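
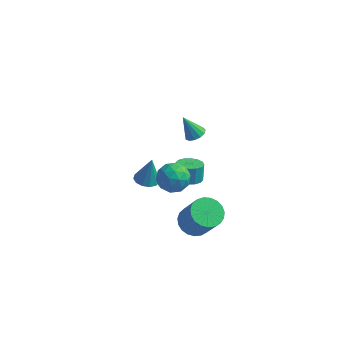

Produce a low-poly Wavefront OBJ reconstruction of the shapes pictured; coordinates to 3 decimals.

v 0.16 -1.181 -0.784
v 0.93 -0.963 -0.799
v 0.849 -0.602 0.269
v 0.08 -0.819 0.284
v 0.722 -0.629 -0.928
v 0.641 -0.268 0.14
v 0.363 -0.443 -1.018
v 0.283 -0.082 0.05
v -0.05 -0.454 -1.045
v -0.13 -0.093 0.022
v -0.406 -0.66 -1.003
v -0.487 -0.299 0.065
v -0.611 -1.005 -0.901
v -0.692 -0.644 0.166
v -0.609 -1.398 -0.769
v -0.69 -1.037 0.299
v -0.401 -1.732 -0.64
v -0.482 -1.371 0.428
v -0.043 -1.918 -0.55
v -0.123 -1.557 0.518
v 0.37 -1.907 -0.522
v 0.29 -1.546 0.545
v 0.727 -1.701 -0.565
v 0.646 -1.34 0.503
v 0.932 -1.356 -0.666
v 0.851 -0.995 0.401
v -3.505 1.383 -4.627
v -2.74 1.535 -4.758
v -3.255 1.637 -2.873
v -2.952 1.926 -4.784
v -3.339 2.144 -4.761
v -3.779 2.121 -4.695
v -4.131 1.864 -4.607
v -4.285 1.454 -4.526
v -4.191 1.022 -4.477
v -3.879 0.704 -4.476
v -3.448 0.602 -4.522
v -3.035 0.748 -4.602
v -2.771 1.096 -4.69
v 0.455 -0.981 3.28
v 0.936 -0.684 3.557
v -0.255 -1.059 4.6
v 0.711 -0.432 3.45
v 0.404 -0.354 3.29
v 0.113 -0.475 3.126
v -0.069 -0.757 3.012
v -0.085 -1.111 2.982
v 0.07 -1.423 3.048
v 0.347 -1.595 3.187
v 0.659 -1.573 3.356
v 0.906 -1.362 3.5
v 1.009 -1.031 3.575
v 1.081 -2.639 -3.002
v 1.621 -1.798 -3.029
v 2.619 -2.38 -1.205
v 2.079 -3.221 -1.178
v 1.288 -1.68 -2.81
v 2.286 -2.262 -0.985
v 0.92 -1.728 -2.623
v 1.918 -2.31 -0.799
v 0.579 -1.933 -2.503
v 1.577 -2.515 -0.678
v 0.325 -2.261 -2.468
v 1.323 -2.843 -0.643
v 0.202 -2.653 -2.526
v 1.2 -3.236 -0.701
v 0.231 -3.044 -2.666
v 1.229 -3.626 -0.842
v 0.406 -3.364 -2.865
v 1.405 -3.947 -1.04
v 0.699 -3.559 -3.087
v 1.697 -4.141 -1.262
v 1.057 -3.595 -3.295
v 2.056 -4.177 -1.47
v 1.42 -3.465 -3.452
v 2.418 -4.048 -1.627
v 1.724 -3.193 -3.531
v 2.722 -3.775 -1.706
v 1.917 -2.825 -3.519
v 2.915 -3.407 -1.694
v 1.965 -2.424 -3.418
v 2.963 -3.007 -1.593
v 1.86 -2.061 -3.244
v 2.859 -2.643 -1.42
v 0.015 -2.584 0.681
v 0.716 -2.576 1.422
v -0.536 -4.044 1.218
v 0.165 -4.036 1.959
v -0.613 -3.376 1.986
v -0.272 -2.474 1.653
v 0.452 -4.146 0.987
v 0.793 -3.244 0.654
v 0.986 -3.541 1.611
v 0.328 -3.065 2.228
v -0.148 -3.555 0.412
v -0.806 -3.079 1.029
v 0.414 -2.452 1.004
v -0.234 -4.168 1.636
v -0.691 -3.78 1.652
v -0.279 -3.775 2.087
v -0.167 -2.392 1.14
v 0.245 -2.387 1.575
v -0.536 -2.858 1.907
v -0.065 -4.233 1.065
v 0.347 -4.228 1.5
v 0.459 -2.845 0.553
v 0.871 -2.84 0.988
v 0.716 -3.762 0.733
v 0.985 -3.014 1.551
v 0.661 -3.872 1.867
v 0.83 -3.937 1.295
v 1.03 -3.407 1.1
v 0.598 -2.735 1.913
v 0.274 -3.593 2.229
v -0.183 -3.205 2.245
v 0.017 -2.675 2.049
v 0.757 -3.302 2.025
v -0.094 -3.027 0.411
v -0.418 -3.885 0.727
v 0.163 -3.945 0.591
v 0.363 -3.415 0.395
v -0.481 -2.748 0.773
v -0.805 -3.606 1.089
v -0.85 -3.213 1.54
v -0.65 -2.683 1.345
v -0.577 -3.318 0.615
f 2 1 5
f 2 5 3
f 3 5 6
f 3 6 4
f 5 1 7
f 5 7 6
f 6 7 8
f 6 8 4
f 7 1 9
f 7 9 8
f 8 9 10
f 8 10 4
f 9 1 11
f 9 11 10
f 10 11 12
f 10 12 4
f 11 1 13
f 11 13 12
f 12 13 14
f 12 14 4
f 13 1 15
f 13 15 14
f 14 15 16
f 14 16 4
f 15 1 17
f 15 17 16
f 16 17 18
f 16 18 4
f 17 1 19
f 17 19 18
f 18 19 20
f 18 20 4
f 19 1 21
f 19 21 20
f 20 21 22
f 20 22 4
f 21 1 23
f 21 23 22
f 22 23 24
f 22 24 4
f 23 1 25
f 23 25 24
f 24 25 26
f 24 26 4
f 25 1 2
f 25 2 26
f 26 2 3
f 26 3 4
f 28 27 30
f 28 30 29
f 30 27 31
f 30 31 29
f 31 27 32
f 31 32 29
f 32 27 33
f 32 33 29
f 33 27 34
f 33 34 29
f 34 27 35
f 34 35 29
f 35 27 36
f 35 36 29
f 36 27 37
f 36 37 29
f 37 27 38
f 37 38 29
f 38 27 39
f 38 39 29
f 39 27 28
f 39 28 29
f 41 40 43
f 41 43 42
f 43 40 44
f 43 44 42
f 44 40 45
f 44 45 42
f 45 40 46
f 45 46 42
f 46 40 47
f 46 47 42
f 47 40 48
f 47 48 42
f 48 40 49
f 48 49 42
f 49 40 50
f 49 50 42
f 50 40 51
f 50 51 42
f 51 40 52
f 51 52 42
f 52 40 41
f 52 41 42
f 54 53 57
f 54 57 55
f 55 57 58
f 55 58 56
f 57 53 59
f 57 59 58
f 58 59 60
f 58 60 56
f 59 53 61
f 59 61 60
f 60 61 62
f 60 62 56
f 61 53 63
f 61 63 62
f 62 63 64
f 62 64 56
f 63 53 65
f 63 65 64
f 64 65 66
f 64 66 56
f 65 53 67
f 65 67 66
f 66 67 68
f 66 68 56
f 67 53 69
f 67 69 68
f 68 69 70
f 68 70 56
f 69 53 71
f 69 71 70
f 70 71 72
f 70 72 56
f 71 53 73
f 71 73 72
f 72 73 74
f 72 74 56
f 73 53 75
f 73 75 74
f 74 75 76
f 74 76 56
f 75 53 77
f 75 77 76
f 76 77 78
f 76 78 56
f 77 53 79
f 77 79 78
f 78 79 80
f 78 80 56
f 79 53 81
f 79 81 80
f 80 81 82
f 80 82 56
f 81 53 83
f 81 83 82
f 82 83 84
f 82 84 56
f 83 53 54
f 83 54 84
f 84 54 55
f 84 55 56
f 85 122 101
f 122 96 125
f 101 125 90
f 122 125 101
f 85 101 97
f 101 90 102
f 97 102 86
f 101 102 97
f 85 97 106
f 97 86 107
f 106 107 92
f 97 107 106
f 85 106 118
f 106 92 121
f 118 121 95
f 106 121 118
f 85 118 122
f 118 95 126
f 122 126 96
f 118 126 122
f 86 102 113
f 102 90 116
f 113 116 94
f 102 116 113
f 90 125 103
f 125 96 124
f 103 124 89
f 125 124 103
f 96 126 123
f 126 95 119
f 123 119 87
f 126 119 123
f 95 121 120
f 121 92 108
f 120 108 91
f 121 108 120
f 92 107 112
f 107 86 109
f 112 109 93
f 107 109 112
f 88 114 100
f 114 94 115
f 100 115 89
f 114 115 100
f 88 100 98
f 100 89 99
f 98 99 87
f 100 99 98
f 88 98 105
f 98 87 104
f 105 104 91
f 98 104 105
f 88 105 110
f 105 91 111
f 110 111 93
f 105 111 110
f 88 110 114
f 110 93 117
f 114 117 94
f 110 117 114
f 89 115 103
f 115 94 116
f 103 116 90
f 115 116 103
f 87 99 123
f 99 89 124
f 123 124 96
f 99 124 123
f 91 104 120
f 104 87 119
f 120 119 95
f 104 119 120
f 93 111 112
f 111 91 108
f 112 108 92
f 111 108 112
f 94 117 113
f 117 93 109
f 113 109 86
f 117 109 113



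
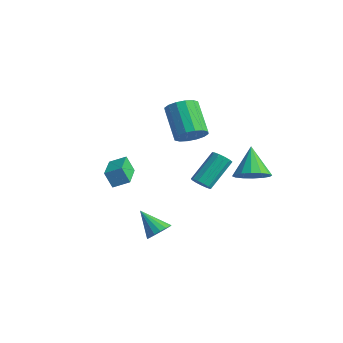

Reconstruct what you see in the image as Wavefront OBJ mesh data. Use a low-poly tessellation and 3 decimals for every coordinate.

v 3.004 2.901 -1.863
v 3.605 3.622 -1.801
v 2.116 3.519 -0.437
v 3.248 3.78 -2.092
v 2.826 3.703 -2.321
v 2.451 3.41 -2.428
v 2.225 2.982 -2.383
v 2.208 2.532 -2.199
v 2.404 2.181 -1.925
v 2.76 2.023 -1.634
v 3.182 2.1 -1.405
v 3.557 2.392 -1.298
v 3.783 2.821 -1.343
v 3.8 3.271 -1.527
v -2.142 3.151 -1.3
v -1.613 3.783 -0.964
v -3.048 4.22 0.476
v -3.578 3.589 0.14
v -1.867 3.997 -1.283
v -3.302 4.435 0.158
v -2.195 3.985 -1.606
v -3.63 4.423 -0.166
v -2.509 3.75 -1.847
v -3.944 4.187 -0.407
v -2.725 3.354 -1.942
v -4.16 3.791 -0.502
v -2.784 2.904 -1.865
v -4.22 3.341 -0.424
v -2.672 2.52 -1.636
v -4.107 2.957 -0.196
v -2.418 2.305 -1.318
v -3.853 2.743 0.123
v -2.09 2.317 -0.994
v -3.525 2.755 0.446
v -1.776 2.553 -0.753
v -3.211 2.99 0.687
v -1.56 2.949 -0.658
v -2.995 3.386 0.782
v -1.5 3.399 -0.736
v -2.936 3.836 0.705
v 2.541 -2.144 -4.235
v 2.926 -2.677 -4.027
v 1.499 -2.476 -3.165
v 3.034 -2.425 -3.843
v 3.029 -2.108 -3.749
v 2.913 -1.8 -3.766
v 2.711 -1.57 -3.891
v 2.47 -1.472 -4.095
v 2.246 -1.527 -4.331
v 2.089 -1.724 -4.544
v 2.035 -2.017 -4.687
v 2.098 -2.339 -4.727
v 2.262 -2.616 -4.654
v 2.49 -2.785 -4.484
v 2.729 -2.807 -4.258
v -3.115 -0.612 -3.346
v -3.451 -0.856 -2.458
v -2.596 0.047 -2.969
v -2.931 -0.197 -2.081
v -1.629 -1.903 -3.139
v -1.964 -2.147 -2.251
v -1.109 -1.244 -2.762
v -1.445 -1.488 -1.874
v 3.11 -0.179 -1.411
v 3.352 0.177 -1.753
v 3.193 1.516 -0.471
v 2.95 1.159 -0.129
v 3.048 0.195 -1.809
v 2.889 1.533 -0.528
v 2.763 0.094 -1.739
v 2.604 1.433 -0.458
v 2.589 -0.094 -1.565
v 2.429 1.245 -0.284
v 2.579 -0.309 -1.342
v 2.42 1.03 -0.06
v 2.739 -0.482 -1.14
v 2.579 0.857 0.141
v 3.015 -0.56 -1.025
v 2.856 0.779 0.256
v 3.322 -0.517 -1.032
v 3.163 0.822 0.249
v 3.562 -0.366 -1.159
v 3.402 0.972 0.122
v 3.657 -0.157 -1.366
v 3.498 1.182 -0.085
v 3.579 0.046 -1.587
v 3.42 1.385 -0.306
f 2 1 4
f 2 4 3
f 4 1 5
f 4 5 3
f 5 1 6
f 5 6 3
f 6 1 7
f 6 7 3
f 7 1 8
f 7 8 3
f 8 1 9
f 8 9 3
f 9 1 10
f 9 10 3
f 10 1 11
f 10 11 3
f 11 1 12
f 11 12 3
f 12 1 13
f 12 13 3
f 13 1 14
f 13 14 3
f 14 1 2
f 14 2 3
f 16 15 19
f 16 19 17
f 17 19 20
f 17 20 18
f 19 15 21
f 19 21 20
f 20 21 22
f 20 22 18
f 21 15 23
f 21 23 22
f 22 23 24
f 22 24 18
f 23 15 25
f 23 25 24
f 24 25 26
f 24 26 18
f 25 15 27
f 25 27 26
f 26 27 28
f 26 28 18
f 27 15 29
f 27 29 28
f 28 29 30
f 28 30 18
f 29 15 31
f 29 31 30
f 30 31 32
f 30 32 18
f 31 15 33
f 31 33 32
f 32 33 34
f 32 34 18
f 33 15 35
f 33 35 34
f 34 35 36
f 34 36 18
f 35 15 37
f 35 37 36
f 36 37 38
f 36 38 18
f 37 15 39
f 37 39 38
f 38 39 40
f 38 40 18
f 39 15 16
f 39 16 40
f 40 16 17
f 40 17 18
f 42 41 44
f 42 44 43
f 44 41 45
f 44 45 43
f 45 41 46
f 45 46 43
f 46 41 47
f 46 47 43
f 47 41 48
f 47 48 43
f 48 41 49
f 48 49 43
f 49 41 50
f 49 50 43
f 50 41 51
f 50 51 43
f 51 41 52
f 51 52 43
f 52 41 53
f 52 53 43
f 53 41 54
f 53 54 43
f 54 41 55
f 54 55 43
f 55 41 42
f 55 42 43
f 57 59 56
f 60 57 56
f 56 59 58
f 58 60 56
f 57 63 59
f 61 57 60
f 61 63 57
f 59 63 58
f 62 60 58
f 58 63 62
f 62 61 60
f 63 61 62
f 65 64 68
f 65 68 66
f 66 68 69
f 66 69 67
f 68 64 70
f 68 70 69
f 69 70 71
f 69 71 67
f 70 64 72
f 70 72 71
f 71 72 73
f 71 73 67
f 72 64 74
f 72 74 73
f 73 74 75
f 73 75 67
f 74 64 76
f 74 76 75
f 75 76 77
f 75 77 67
f 76 64 78
f 76 78 77
f 77 78 79
f 77 79 67
f 78 64 80
f 78 80 79
f 79 80 81
f 79 81 67
f 80 64 82
f 80 82 81
f 81 82 83
f 81 83 67
f 82 64 84
f 82 84 83
f 83 84 85
f 83 85 67
f 84 64 86
f 84 86 85
f 85 86 87
f 85 87 67
f 86 64 65
f 86 65 87
f 87 65 66
f 87 66 67



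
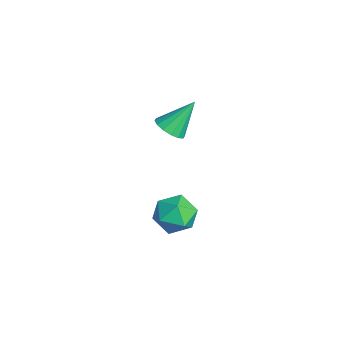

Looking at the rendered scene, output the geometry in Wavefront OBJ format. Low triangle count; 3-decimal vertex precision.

v -2.024 3.41 1.777
v -1.527 3.024 2.148
v -2.176 4.47 3.083
v -1.328 3.285 1.959
v -1.316 3.579 1.722
v -1.493 3.827 1.5
v -1.812 3.964 1.351
v -2.188 3.952 1.317
v -2.52 3.795 1.406
v -2.719 3.535 1.594
v -2.732 3.241 1.831
v -2.554 2.992 2.053
v -2.235 2.855 2.202
v -1.859 2.867 2.236
v 3.14 2.998 0.216
v 3.678 2.568 0.865
v 1.902 2.292 0.775
v 2.44 1.862 1.424
v 2.292 2.796 1.475
v 3.058 3.232 1.129
v 2.522 1.628 0.511
v 3.288 2.064 0.165
v 3.296 1.722 1.047
v 3.154 2.443 1.643
v 2.426 2.417 -0.003
v 2.284 3.138 0.593
f 2 1 4
f 2 4 3
f 4 1 5
f 4 5 3
f 5 1 6
f 5 6 3
f 6 1 7
f 6 7 3
f 7 1 8
f 7 8 3
f 8 1 9
f 8 9 3
f 9 1 10
f 9 10 3
f 10 1 11
f 10 11 3
f 11 1 12
f 11 12 3
f 12 1 13
f 12 13 3
f 13 1 14
f 13 14 3
f 14 1 2
f 14 2 3
f 15 26 20
f 15 20 16
f 15 16 22
f 15 22 25
f 15 25 26
f 16 20 24
f 20 26 19
f 26 25 17
f 25 22 21
f 22 16 23
f 18 24 19
f 18 19 17
f 18 17 21
f 18 21 23
f 18 23 24
f 19 24 20
f 17 19 26
f 21 17 25
f 23 21 22
f 24 23 16



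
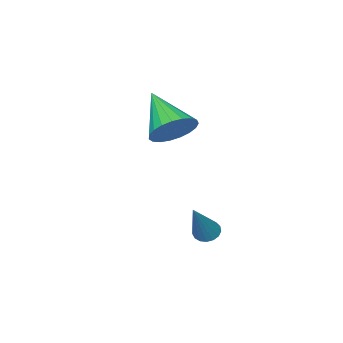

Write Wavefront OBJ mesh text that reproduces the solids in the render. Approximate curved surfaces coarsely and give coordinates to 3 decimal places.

v -0.933 -1.931 -1.689
v -0.456 -2.559 -2.336
v -1.487 -3.649 -0.431
v -0.146 -2.46 -2.064
v 0.028 -2.27 -1.728
v 0.036 -2.021 -1.384
v -0.123 -1.756 -1.094
v -0.423 -1.522 -0.906
v -0.811 -1.359 -0.854
v -1.22 -1.294 -0.946
v -1.579 -1.34 -1.167
v -1.827 -1.488 -1.478
v -1.92 -1.713 -1.825
v -1.842 -1.975 -2.149
v -1.607 -2.23 -2.394
v -1.256 -2.433 -2.516
v -0.849 -2.55 -2.496
v 1.419 1.98 -4.654
v 1.852 1.809 -4.907
v 2.601 2.42 -2.926
v 1.843 2.056 -4.964
v 1.736 2.286 -4.949
v 1.557 2.445 -4.867
v 1.346 2.499 -4.736
v 1.152 2.433 -4.587
v 1.019 2.263 -4.453
v 0.978 2.029 -4.365
v 1.037 1.783 -4.344
v 1.185 1.583 -4.393
v 1.386 1.473 -4.503
v 1.594 1.48 -4.647
v 1.763 1.601 -4.793
f 2 1 4
f 2 4 3
f 4 1 5
f 4 5 3
f 5 1 6
f 5 6 3
f 6 1 7
f 6 7 3
f 7 1 8
f 7 8 3
f 8 1 9
f 8 9 3
f 9 1 10
f 9 10 3
f 10 1 11
f 10 11 3
f 11 1 12
f 11 12 3
f 12 1 13
f 12 13 3
f 13 1 14
f 13 14 3
f 14 1 15
f 14 15 3
f 15 1 16
f 15 16 3
f 16 1 17
f 16 17 3
f 17 1 2
f 17 2 3
f 19 18 21
f 19 21 20
f 21 18 22
f 21 22 20
f 22 18 23
f 22 23 20
f 23 18 24
f 23 24 20
f 24 18 25
f 24 25 20
f 25 18 26
f 25 26 20
f 26 18 27
f 26 27 20
f 27 18 28
f 27 28 20
f 28 18 29
f 28 29 20
f 29 18 30
f 29 30 20
f 30 18 31
f 30 31 20
f 31 18 32
f 31 32 20
f 32 18 19
f 32 19 20



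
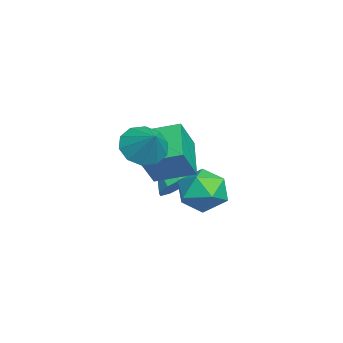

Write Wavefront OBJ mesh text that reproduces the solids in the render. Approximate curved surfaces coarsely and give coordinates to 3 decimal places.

v -1.758 4.381 -1.475
v -0.659 4.644 -1.934
v -1.141 2.556 -1.046
v -0.042 2.819 -1.505
v -0.412 3.345 -0.469
v -0.793 4.473 -0.734
v -1.007 2.727 -2.246
v -1.388 3.855 -2.511
v -0.195 3.622 -2.411
v 0.173 4.004 -1.312
v -1.973 3.196 -1.668
v -1.605 3.578 -0.569
v 0.04 1.649 -0.526
v -1.673 1.5 0.435
v 0.181 3.387 -0.003
v -1.532 3.237 0.958
v 0.932 1.123 0.982
v -0.781 0.973 1.943
v 1.073 2.86 1.505
v -0.64 2.711 2.466
v -1.656 2.459 -1.664
v -1.153 1.802 -1.809
v -2.484 1.621 -0.736
v -0.956 2.159 -1.312
v -1.169 2.691 -1.021
v -1.667 3.088 -1.107
v -2.16 3.116 -1.52
v -2.357 2.76 -2.017
v -2.144 2.227 -2.308
v -1.645 1.831 -2.222
v 3.228 1.415 2.993
v 3.95 0.827 2.577
v 4.192 1.925 3.947
v 3.953 1.381 2.277
v 3.679 1.948 2.25
v 3.233 2.312 2.507
v 2.784 2.332 2.95
v 2.505 2.002 3.409
v 2.502 1.448 3.709
v 2.776 0.881 3.736
v 3.222 0.518 3.478
v 3.671 0.497 3.036
f 1 12 6
f 1 6 2
f 1 2 8
f 1 8 11
f 1 11 12
f 2 6 10
f 6 12 5
f 12 11 3
f 11 8 7
f 8 2 9
f 4 10 5
f 4 5 3
f 4 3 7
f 4 7 9
f 4 9 10
f 5 10 6
f 3 5 12
f 7 3 11
f 9 7 8
f 10 9 2
f 14 16 13
f 17 14 13
f 13 16 15
f 15 17 13
f 14 20 16
f 18 14 17
f 18 20 14
f 16 20 15
f 19 17 15
f 15 20 19
f 19 18 17
f 20 18 19
f 22 21 24
f 22 24 23
f 24 21 25
f 24 25 23
f 25 21 26
f 25 26 23
f 26 21 27
f 26 27 23
f 27 21 28
f 27 28 23
f 28 21 29
f 28 29 23
f 29 21 30
f 29 30 23
f 30 21 22
f 30 22 23
f 32 31 34
f 32 34 33
f 34 31 35
f 34 35 33
f 35 31 36
f 35 36 33
f 36 31 37
f 36 37 33
f 37 31 38
f 37 38 33
f 38 31 39
f 38 39 33
f 39 31 40
f 39 40 33
f 40 31 41
f 40 41 33
f 41 31 42
f 41 42 33
f 42 31 32
f 42 32 33



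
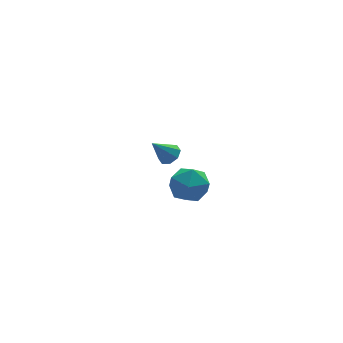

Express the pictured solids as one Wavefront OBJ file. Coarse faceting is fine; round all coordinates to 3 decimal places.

v 3.458 3.365 -4.112
v 3.906 3.603 -3.722
v 2.562 3.275 -3.028
v 3.628 3.953 -3.923
v 3.251 3.958 -4.234
v 2.994 3.617 -4.475
v 3.01 3.128 -4.503
v 3.288 2.778 -4.302
v 3.666 2.772 -3.99
v 3.922 3.114 -3.75
v 1.592 -2.09 -1.808
v 2.215 -1.83 -1.016
v 2.385 -3.57 -1.944
v 3.008 -3.31 -1.152
v 1.999 -3.5 -0.98
v 1.509 -2.585 -0.896
v 3.091 -2.815 -2.064
v 2.601 -1.9 -1.98
v 3.142 -2.278 -1.174
v 2.466 -2.701 -0.504
v 2.134 -2.699 -2.456
v 1.458 -3.122 -1.786
f 2 1 4
f 2 4 3
f 4 1 5
f 4 5 3
f 5 1 6
f 5 6 3
f 6 1 7
f 6 7 3
f 7 1 8
f 7 8 3
f 8 1 9
f 8 9 3
f 9 1 10
f 9 10 3
f 10 1 2
f 10 2 3
f 11 22 16
f 11 16 12
f 11 12 18
f 11 18 21
f 11 21 22
f 12 16 20
f 16 22 15
f 22 21 13
f 21 18 17
f 18 12 19
f 14 20 15
f 14 15 13
f 14 13 17
f 14 17 19
f 14 19 20
f 15 20 16
f 13 15 22
f 17 13 21
f 19 17 18
f 20 19 12



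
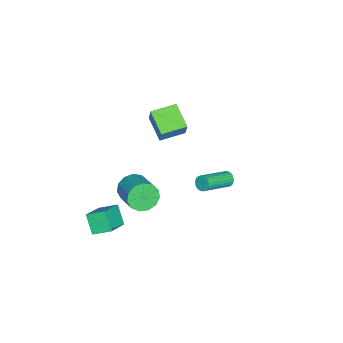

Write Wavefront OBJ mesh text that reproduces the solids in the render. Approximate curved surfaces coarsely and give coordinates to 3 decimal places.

v 1.682 -3.968 -3.75
v 3.2 -4.209 -2.893
v 1.53 -2.791 -3.15
v 3.048 -3.032 -2.293
v 2.392 -3.328 -4.827
v 3.91 -3.569 -3.97
v 2.24 -2.151 -4.227
v 3.758 -2.392 -3.37
v 2.741 4.364 3.218
v 3.054 4.522 2.834
v 4.672 3.514 3.737
v 4.359 3.356 4.122
v 3.074 4.674 2.967
v 4.693 3.666 3.87
v 3.044 4.779 3.138
v 4.662 3.77 4.041
v 2.968 4.821 3.322
v 4.586 3.812 4.225
v 2.857 4.793 3.489
v 4.475 3.784 4.392
v 2.728 4.7 3.616
v 4.347 3.691 4.519
v 2.602 4.556 3.682
v 4.22 3.547 4.585
v 2.496 4.382 3.677
v 4.115 3.374 4.58
v 2.428 4.206 3.603
v 4.046 3.198 4.506
v 2.407 4.054 3.47
v 4.026 3.046 4.373
v 2.438 3.95 3.299
v 4.056 2.941 4.202
v 2.514 3.908 3.115
v 4.132 2.899 4.018
v 2.625 3.936 2.948
v 4.243 2.927 3.851
v 2.753 4.029 2.821
v 4.372 3.02 3.724
v 2.88 4.173 2.755
v 4.498 3.164 3.658
v 2.985 4.346 2.76
v 4.604 3.338 3.663
v -4.273 -2.742 0.016
v -3.774 -2.458 1.249
v -5.355 -1.437 0.153
v -4.856 -1.154 1.386
v -3.024 -1.626 -0.746
v -2.525 -1.343 0.487
v -4.106 -0.322 -0.609
v -3.607 -0.038 0.624
v -0.106 -2.375 -2.962
v 0.487 -2.459 -3.812
v 1.859 -1.308 -2.968
v 1.266 -1.225 -2.118
v 0.145 -1.99 -3.895
v 1.517 -0.84 -3.051
v -0.277 -1.644 -3.682
v 1.096 -0.493 -2.837
v -0.644 -1.53 -3.24
v 0.728 -0.379 -2.395
v -0.841 -1.684 -2.71
v 0.531 -0.533 -1.865
v -0.805 -2.058 -2.26
v 0.568 -0.907 -1.415
v -0.546 -2.532 -2.033
v 0.826 -1.382 -1.189
v -0.148 -2.957 -2.101
v 1.224 -1.807 -1.257
v 0.263 -3.197 -2.443
v 1.635 -2.047 -1.598
v 0.557 -3.176 -2.949
v 1.93 -2.026 -2.105
v 0.641 -2.901 -3.46
v 2.013 -1.75 -2.615
f 2 4 1
f 5 2 1
f 1 4 3
f 3 5 1
f 2 8 4
f 6 2 5
f 6 8 2
f 4 8 3
f 7 5 3
f 3 8 7
f 7 6 5
f 8 6 7
f 10 9 13
f 10 13 11
f 11 13 14
f 11 14 12
f 13 9 15
f 13 15 14
f 14 15 16
f 14 16 12
f 15 9 17
f 15 17 16
f 16 17 18
f 16 18 12
f 17 9 19
f 17 19 18
f 18 19 20
f 18 20 12
f 19 9 21
f 19 21 20
f 20 21 22
f 20 22 12
f 21 9 23
f 21 23 22
f 22 23 24
f 22 24 12
f 23 9 25
f 23 25 24
f 24 25 26
f 24 26 12
f 25 9 27
f 25 27 26
f 26 27 28
f 26 28 12
f 27 9 29
f 27 29 28
f 28 29 30
f 28 30 12
f 29 9 31
f 29 31 30
f 30 31 32
f 30 32 12
f 31 9 33
f 31 33 32
f 32 33 34
f 32 34 12
f 33 9 35
f 33 35 34
f 34 35 36
f 34 36 12
f 35 9 37
f 35 37 36
f 36 37 38
f 36 38 12
f 37 9 39
f 37 39 38
f 38 39 40
f 38 40 12
f 39 9 41
f 39 41 40
f 40 41 42
f 40 42 12
f 41 9 10
f 41 10 42
f 42 10 11
f 42 11 12
f 44 46 43
f 47 44 43
f 43 46 45
f 45 47 43
f 44 50 46
f 48 44 47
f 48 50 44
f 46 50 45
f 49 47 45
f 45 50 49
f 49 48 47
f 50 48 49
f 52 51 55
f 52 55 53
f 53 55 56
f 53 56 54
f 55 51 57
f 55 57 56
f 56 57 58
f 56 58 54
f 57 51 59
f 57 59 58
f 58 59 60
f 58 60 54
f 59 51 61
f 59 61 60
f 60 61 62
f 60 62 54
f 61 51 63
f 61 63 62
f 62 63 64
f 62 64 54
f 63 51 65
f 63 65 64
f 64 65 66
f 64 66 54
f 65 51 67
f 65 67 66
f 66 67 68
f 66 68 54
f 67 51 69
f 67 69 68
f 68 69 70
f 68 70 54
f 69 51 71
f 69 71 70
f 70 71 72
f 70 72 54
f 71 51 73
f 71 73 72
f 72 73 74
f 72 74 54
f 73 51 52
f 73 52 74
f 74 52 53
f 74 53 54



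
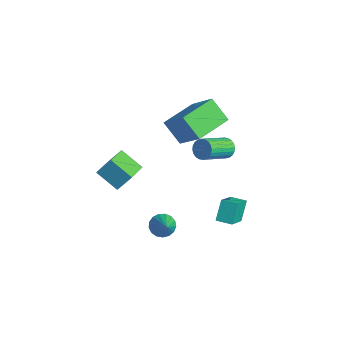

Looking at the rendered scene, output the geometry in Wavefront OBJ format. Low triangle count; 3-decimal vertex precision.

v 0.463 0.261 -2.683
v 0.959 0.657 -3.023
v 1.677 -0.241 -1.497
v 0.824 0.875 -2.793
v 0.606 0.952 -2.537
v 0.356 0.871 -2.315
v 0.13 0.65 -2.177
v -0.02 0.34 -2.155
v -0.059 0.013 -2.254
v 0.022 -0.258 -2.451
v 0.203 -0.41 -2.702
v 0.445 -0.408 -2.948
v 0.69 -0.253 -3.133
v 0.884 0.02 -3.216
v 0.981 0.349 -3.176
v -2.447 -1.899 0.609
v -2.119 -1.214 1.551
v -3.405 -0.665 0.046
v -3.077 0.019 0.988
v -1.283 -1.359 -0.188
v -0.955 -0.675 0.754
v -2.241 -0.126 -0.751
v -1.913 0.559 0.191
v 2.272 2.353 -1.852
v 1.827 2.992 -0.824
v 1.427 3.533 -2.951
v 0.982 4.172 -1.922
v 2.998 2.868 -1.858
v 2.553 3.507 -0.829
v 2.153 4.048 -2.956
v 1.708 4.687 -1.928
v -0.273 4.644 1.026
v 0.271 4.547 0.704
v 0.538 2.899 1.652
v -0.007 2.996 1.974
v 0.354 4.675 0.903
v 0.621 3.026 1.85
v 0.341 4.797 1.12
v 0.608 3.149 2.067
v 0.234 4.897 1.323
v 0.501 3.248 2.27
v 0.051 4.958 1.48
v 0.318 3.309 2.428
v -0.182 4.971 1.569
v 0.085 3.323 2.517
v -0.429 4.934 1.575
v -0.162 3.286 2.523
v -0.653 4.854 1.497
v -0.386 3.205 2.445
v -0.818 4.741 1.348
v -0.551 3.093 2.296
v -0.901 4.614 1.15
v -0.634 2.965 2.097
v -0.888 4.491 0.933
v -0.621 2.843 1.88
v -0.781 4.392 0.73
v -0.514 2.743 1.677
v -0.598 4.331 0.572
v -0.331 2.682 1.52
v -0.365 4.317 0.483
v -0.098 2.669 1.431
v -0.118 4.354 0.477
v 0.149 2.706 1.425
v 0.106 4.435 0.555
v 0.373 2.786 1.503
v -1.547 1.65 3.675
v -0.005 1.819 5.192
v -1.973 3.696 3.879
v -0.431 3.866 5.396
v -0.509 1.974 2.584
v 1.033 2.144 4.101
v -0.935 4.021 2.788
v 0.607 4.19 4.305
f 2 1 4
f 2 4 3
f 4 1 5
f 4 5 3
f 5 1 6
f 5 6 3
f 6 1 7
f 6 7 3
f 7 1 8
f 7 8 3
f 8 1 9
f 8 9 3
f 9 1 10
f 9 10 3
f 10 1 11
f 10 11 3
f 11 1 12
f 11 12 3
f 12 1 13
f 12 13 3
f 13 1 14
f 13 14 3
f 14 1 15
f 14 15 3
f 15 1 2
f 15 2 3
f 17 19 16
f 20 17 16
f 16 19 18
f 18 20 16
f 17 23 19
f 21 17 20
f 21 23 17
f 19 23 18
f 22 20 18
f 18 23 22
f 22 21 20
f 23 21 22
f 25 27 24
f 28 25 24
f 24 27 26
f 26 28 24
f 25 31 27
f 29 25 28
f 29 31 25
f 27 31 26
f 30 28 26
f 26 31 30
f 30 29 28
f 31 29 30
f 33 32 36
f 33 36 34
f 34 36 37
f 34 37 35
f 36 32 38
f 36 38 37
f 37 38 39
f 37 39 35
f 38 32 40
f 38 40 39
f 39 40 41
f 39 41 35
f 40 32 42
f 40 42 41
f 41 42 43
f 41 43 35
f 42 32 44
f 42 44 43
f 43 44 45
f 43 45 35
f 44 32 46
f 44 46 45
f 45 46 47
f 45 47 35
f 46 32 48
f 46 48 47
f 47 48 49
f 47 49 35
f 48 32 50
f 48 50 49
f 49 50 51
f 49 51 35
f 50 32 52
f 50 52 51
f 51 52 53
f 51 53 35
f 52 32 54
f 52 54 53
f 53 54 55
f 53 55 35
f 54 32 56
f 54 56 55
f 55 56 57
f 55 57 35
f 56 32 58
f 56 58 57
f 57 58 59
f 57 59 35
f 58 32 60
f 58 60 59
f 59 60 61
f 59 61 35
f 60 32 62
f 60 62 61
f 61 62 63
f 61 63 35
f 62 32 64
f 62 64 63
f 63 64 65
f 63 65 35
f 64 32 33
f 64 33 65
f 65 33 34
f 65 34 35
f 67 69 66
f 70 67 66
f 66 69 68
f 68 70 66
f 67 73 69
f 71 67 70
f 71 73 67
f 69 73 68
f 72 70 68
f 68 73 72
f 72 71 70
f 73 71 72



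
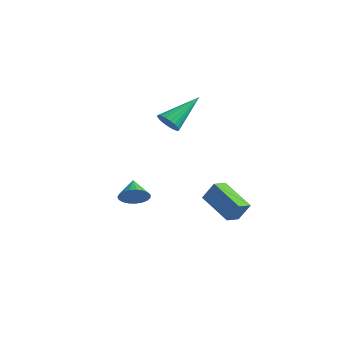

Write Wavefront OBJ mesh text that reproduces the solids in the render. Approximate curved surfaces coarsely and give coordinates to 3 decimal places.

v -1.335 2.913 -3.725
v -0.836 3.234 -2.739
v -1.497 3.728 -3.907
v -0.997 4.048 -2.922
v 0.417 3.052 -4.658
v 0.917 3.372 -3.673
v 0.256 3.866 -4.841
v 0.755 4.187 -3.855
v 0.018 -1.929 -2.062
v 0.555 -1.543 -1.709
v -0.778 -1.431 -1.398
v 0.48 -1.35 -1.943
v 0.325 -1.258 -2.198
v 0.117 -1.282 -2.429
v -0.108 -1.418 -2.597
v -0.312 -1.642 -2.672
v -0.458 -1.916 -2.642
v -0.522 -2.192 -2.511
v -0.493 -2.423 -2.303
v -0.375 -2.568 -2.054
v -0.19 -2.603 -1.805
v 0.032 -2.521 -1.602
v 0.251 -2.337 -1.477
v 0.429 -2.082 -1.454
v 0.537 -1.801 -1.536
v -1.275 0.888 1.576
v -0.708 1.103 1.268
v -1.225 2.632 2.884
v -0.91 1.225 1.113
v -1.174 1.29 1.037
v -1.456 1.285 1.054
v -1.707 1.211 1.162
v -1.883 1.081 1.342
v -1.954 0.918 1.562
v -1.907 0.75 1.784
v -1.751 0.606 1.971
v -1.513 0.51 2.089
v -1.234 0.48 2.119
v -0.961 0.521 2.055
v -0.743 0.624 1.908
v -0.617 0.774 1.704
v -0.604 0.943 1.477
f 2 4 1
f 5 2 1
f 1 4 3
f 3 5 1
f 2 8 4
f 6 2 5
f 6 8 2
f 4 8 3
f 7 5 3
f 3 8 7
f 7 6 5
f 8 6 7
f 10 9 12
f 10 12 11
f 12 9 13
f 12 13 11
f 13 9 14
f 13 14 11
f 14 9 15
f 14 15 11
f 15 9 16
f 15 16 11
f 16 9 17
f 16 17 11
f 17 9 18
f 17 18 11
f 18 9 19
f 18 19 11
f 19 9 20
f 19 20 11
f 20 9 21
f 20 21 11
f 21 9 22
f 21 22 11
f 22 9 23
f 22 23 11
f 23 9 24
f 23 24 11
f 24 9 25
f 24 25 11
f 25 9 10
f 25 10 11
f 27 26 29
f 27 29 28
f 29 26 30
f 29 30 28
f 30 26 31
f 30 31 28
f 31 26 32
f 31 32 28
f 32 26 33
f 32 33 28
f 33 26 34
f 33 34 28
f 34 26 35
f 34 35 28
f 35 26 36
f 35 36 28
f 36 26 37
f 36 37 28
f 37 26 38
f 37 38 28
f 38 26 39
f 38 39 28
f 39 26 40
f 39 40 28
f 40 26 41
f 40 41 28
f 41 26 42
f 41 42 28
f 42 26 27
f 42 27 28



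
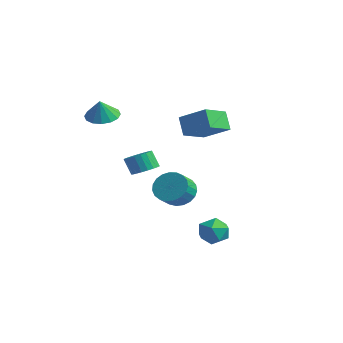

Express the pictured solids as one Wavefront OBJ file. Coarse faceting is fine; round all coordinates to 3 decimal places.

v -3.712 -2.902 3.275
v -2.816 -2.472 3.172
v -3.408 -3.258 4.445
v -3.122 -2.101 3.364
v -3.585 -1.945 3.533
v -4.083 -2.045 3.632
v -4.482 -2.375 3.636
v -4.674 -2.847 3.543
v -4.609 -3.333 3.378
v -4.303 -3.704 3.186
v -3.839 -3.86 3.017
v -3.341 -3.76 2.918
v -2.943 -3.429 2.915
v -2.75 -2.958 3.008
v -3.415 -0.305 -1.314
v -2.955 0.332 -0.989
v -3.445 0.142 0.078
v -3.905 -0.495 -0.246
v -3.248 0.499 -1.094
v -3.738 0.309 -0.027
v -3.57 0.527 -1.237
v -4.06 0.337 -0.169
v -3.865 0.412 -1.393
v -4.356 0.222 -0.326
v -4.082 0.172 -1.536
v -4.573 -0.018 -0.468
v -4.184 -0.15 -1.64
v -4.675 -0.34 -0.572
v -4.153 -0.499 -1.688
v -4.644 -0.689 -0.62
v -3.994 -0.814 -1.671
v -4.485 -1.004 -0.603
v -3.735 -1.041 -1.592
v -4.226 -1.231 -0.525
v -3.421 -1.141 -1.465
v -3.911 -1.331 -0.398
v -3.105 -1.097 -1.312
v -3.596 -1.287 -0.245
v -2.843 -0.915 -1.16
v -3.334 -1.105 -0.092
v -2.68 -0.628 -1.034
v -3.171 -0.818 0.034
v -2.644 -0.285 -0.956
v -3.134 -0.475 0.111
v -2.741 0.054 -0.94
v -3.232 -0.136 0.127
v 0.354 -0.585 -1.716
v 1.069 -0.791 -2.456
v 1.522 -1.702 -1.764
v 0.806 -1.495 -1.024
v 1.278 -0.499 -2.207
v 1.73 -1.409 -1.515
v 1.326 -0.221 -1.874
v 1.779 -1.132 -1.182
v 1.206 -0.007 -1.513
v 1.659 -0.917 -0.821
v 0.939 0.108 -1.187
v 1.392 -0.802 -0.495
v 0.571 0.103 -0.953
v 1.023 -0.807 -0.261
v 0.165 -0.021 -0.851
v 0.618 -0.931 -0.159
v -0.208 -0.242 -0.898
v 0.244 -1.153 -0.206
v -0.484 -0.523 -1.087
v -0.032 -1.434 -0.395
v -0.616 -0.814 -1.384
v -0.163 -1.725 -0.692
v -0.579 -1.066 -1.739
v -0.127 -1.977 -1.047
v -0.381 -1.234 -2.09
v 0.071 -2.145 -1.398
v -0.057 -1.291 -2.376
v 0.396 -2.201 -1.684
v 0.339 -1.225 -2.548
v 0.792 -2.135 -1.856
v 0.737 -1.048 -2.577
v 1.19 -1.959 -1.885
v -2.017 2.359 2.452
v -1.568 0.683 3.031
v -0.495 3.067 3.321
v -0.046 1.391 3.9
v -1.294 2.169 1.34
v -0.845 0.493 1.919
v 0.228 2.877 2.209
v 0.677 1.201 2.788
v 3.245 0.473 -3.449
v 3.781 0.237 -4.245
v 2.939 -1.077 -3.195
v 3.475 -1.313 -3.991
v 3.92 -0.953 -3.185
v 4.109 0.004 -3.342
v 2.611 -0.844 -4.098
v 2.8 0.113 -4.255
v 3.389 -0.577 -4.646
v 4.198 -0.645 -4.082
v 2.522 -0.195 -3.358
v 3.331 -0.263 -2.794
f 2 1 4
f 2 4 3
f 4 1 5
f 4 5 3
f 5 1 6
f 5 6 3
f 6 1 7
f 6 7 3
f 7 1 8
f 7 8 3
f 8 1 9
f 8 9 3
f 9 1 10
f 9 10 3
f 10 1 11
f 10 11 3
f 11 1 12
f 11 12 3
f 12 1 13
f 12 13 3
f 13 1 14
f 13 14 3
f 14 1 2
f 14 2 3
f 16 15 19
f 16 19 17
f 17 19 20
f 17 20 18
f 19 15 21
f 19 21 20
f 20 21 22
f 20 22 18
f 21 15 23
f 21 23 22
f 22 23 24
f 22 24 18
f 23 15 25
f 23 25 24
f 24 25 26
f 24 26 18
f 25 15 27
f 25 27 26
f 26 27 28
f 26 28 18
f 27 15 29
f 27 29 28
f 28 29 30
f 28 30 18
f 29 15 31
f 29 31 30
f 30 31 32
f 30 32 18
f 31 15 33
f 31 33 32
f 32 33 34
f 32 34 18
f 33 15 35
f 33 35 34
f 34 35 36
f 34 36 18
f 35 15 37
f 35 37 36
f 36 37 38
f 36 38 18
f 37 15 39
f 37 39 38
f 38 39 40
f 38 40 18
f 39 15 41
f 39 41 40
f 40 41 42
f 40 42 18
f 41 15 43
f 41 43 42
f 42 43 44
f 42 44 18
f 43 15 45
f 43 45 44
f 44 45 46
f 44 46 18
f 45 15 16
f 45 16 46
f 46 16 17
f 46 17 18
f 48 47 51
f 48 51 49
f 49 51 52
f 49 52 50
f 51 47 53
f 51 53 52
f 52 53 54
f 52 54 50
f 53 47 55
f 53 55 54
f 54 55 56
f 54 56 50
f 55 47 57
f 55 57 56
f 56 57 58
f 56 58 50
f 57 47 59
f 57 59 58
f 58 59 60
f 58 60 50
f 59 47 61
f 59 61 60
f 60 61 62
f 60 62 50
f 61 47 63
f 61 63 62
f 62 63 64
f 62 64 50
f 63 47 65
f 63 65 64
f 64 65 66
f 64 66 50
f 65 47 67
f 65 67 66
f 66 67 68
f 66 68 50
f 67 47 69
f 67 69 68
f 68 69 70
f 68 70 50
f 69 47 71
f 69 71 70
f 70 71 72
f 70 72 50
f 71 47 73
f 71 73 72
f 72 73 74
f 72 74 50
f 73 47 75
f 73 75 74
f 74 75 76
f 74 76 50
f 75 47 77
f 75 77 76
f 76 77 78
f 76 78 50
f 77 47 48
f 77 48 78
f 78 48 49
f 78 49 50
f 80 82 79
f 83 80 79
f 79 82 81
f 81 83 79
f 80 86 82
f 84 80 83
f 84 86 80
f 82 86 81
f 85 83 81
f 81 86 85
f 85 84 83
f 86 84 85
f 87 98 92
f 87 92 88
f 87 88 94
f 87 94 97
f 87 97 98
f 88 92 96
f 92 98 91
f 98 97 89
f 97 94 93
f 94 88 95
f 90 96 91
f 90 91 89
f 90 89 93
f 90 93 95
f 90 95 96
f 91 96 92
f 89 91 98
f 93 89 97
f 95 93 94
f 96 95 88



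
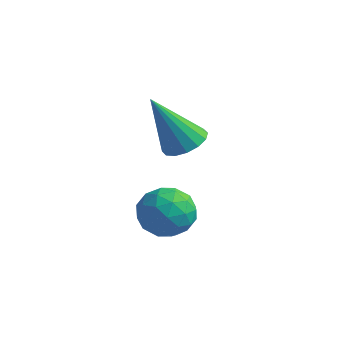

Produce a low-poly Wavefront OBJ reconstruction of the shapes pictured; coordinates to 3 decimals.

v -0.798 1.865 0.385
v -0.146 2.097 -0.32
v 0.186 0.723 0.92
v 0.838 0.955 0.215
v 0.668 1.584 0.958
v 0.06 2.29 0.628
v -0.02 0.53 -0.028
v -0.628 1.236 -0.358
v 0.335 1.272 -0.575
v 0.761 1.924 0.034
v -0.721 0.896 0.566
v -0.295 1.548 1.175
v -0.558 2.081 -0.014
v 0.598 0.739 0.614
v 0.498 1.109 1.051
v 0.882 1.245 0.637
v -0.437 2.195 0.543
v -0.054 2.331 0.128
v 0.425 2.03 0.879
v 0.094 0.489 0.472
v 0.477 0.625 0.057
v -0.842 1.575 -0.037
v -0.458 1.711 -0.451
v -0.385 0.79 -0.279
v 0.108 1.733 -0.578
v 0.686 1.062 -0.264
v 0.182 0.812 -0.407
v -0.176 1.226 -0.601
v 0.358 2.116 -0.22
v 0.936 1.445 0.094
v 0.837 1.815 0.53
v 0.479 2.229 0.336
v 0.641 1.631 -0.37
v -0.896 1.375 0.506
v -0.318 0.704 0.82
v -0.439 0.591 0.264
v -0.797 1.005 0.07
v -0.646 1.758 0.864
v -0.068 1.087 1.178
v 0.216 1.594 1.201
v -0.142 2.008 1.007
v -0.601 1.189 0.97
v -0.471 2.9 2.498
v 0.241 3.023 2.818
v -1.209 2.16 4.422
v 0.037 3.373 2.874
v -0.302 3.596 2.83
v -0.687 3.633 2.696
v -1.014 3.473 2.51
v -1.196 3.16 2.32
v -1.183 2.777 2.178
v -0.98 2.427 2.121
v -0.64 2.203 2.165
v -0.255 2.166 2.299
v 0.072 2.326 2.485
v 0.253 2.639 2.675
f 1 38 17
f 38 12 41
f 17 41 6
f 38 41 17
f 1 17 13
f 17 6 18
f 13 18 2
f 17 18 13
f 1 13 22
f 13 2 23
f 22 23 8
f 13 23 22
f 1 22 34
f 22 8 37
f 34 37 11
f 22 37 34
f 1 34 38
f 34 11 42
f 38 42 12
f 34 42 38
f 2 18 29
f 18 6 32
f 29 32 10
f 18 32 29
f 6 41 19
f 41 12 40
f 19 40 5
f 41 40 19
f 12 42 39
f 42 11 35
f 39 35 3
f 42 35 39
f 11 37 36
f 37 8 24
f 36 24 7
f 37 24 36
f 8 23 28
f 23 2 25
f 28 25 9
f 23 25 28
f 4 30 16
f 30 10 31
f 16 31 5
f 30 31 16
f 4 16 14
f 16 5 15
f 14 15 3
f 16 15 14
f 4 14 21
f 14 3 20
f 21 20 7
f 14 20 21
f 4 21 26
f 21 7 27
f 26 27 9
f 21 27 26
f 4 26 30
f 26 9 33
f 30 33 10
f 26 33 30
f 5 31 19
f 31 10 32
f 19 32 6
f 31 32 19
f 3 15 39
f 15 5 40
f 39 40 12
f 15 40 39
f 7 20 36
f 20 3 35
f 36 35 11
f 20 35 36
f 9 27 28
f 27 7 24
f 28 24 8
f 27 24 28
f 10 33 29
f 33 9 25
f 29 25 2
f 33 25 29
f 44 43 46
f 44 46 45
f 46 43 47
f 46 47 45
f 47 43 48
f 47 48 45
f 48 43 49
f 48 49 45
f 49 43 50
f 49 50 45
f 50 43 51
f 50 51 45
f 51 43 52
f 51 52 45
f 52 43 53
f 52 53 45
f 53 43 54
f 53 54 45
f 54 43 55
f 54 55 45
f 55 43 56
f 55 56 45
f 56 43 44
f 56 44 45



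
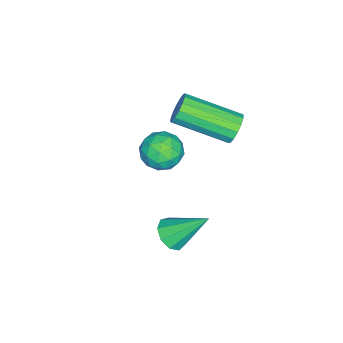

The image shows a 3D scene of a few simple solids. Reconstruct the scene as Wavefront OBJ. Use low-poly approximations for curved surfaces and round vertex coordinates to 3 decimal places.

v -1.102 0.373 0.415
v -0.572 0.525 0.903
v -0.828 -0.785 0.477
v -0.298 -0.633 0.965
v -1.005 -0.556 1.154
v -1.174 0.159 1.116
v -0.226 -0.419 0.264
v -0.395 0.296 0.226
v -0.03 0.035 0.809
v -0.512 -0.049 1.359
v -0.888 -0.211 0.021
v -1.37 -0.295 0.571
v -0.861 0.55 0.653
v -0.539 -0.81 0.727
v -0.954 -0.765 0.838
v -0.643 -0.676 1.125
v -1.215 0.336 0.779
v -0.904 0.425 1.065
v -1.158 -0.21 1.213
v -0.496 -0.685 0.315
v -0.185 -0.596 0.601
v -0.757 0.416 0.255
v -0.446 0.505 0.542
v -0.242 -0.05 0.167
v -0.231 0.352 0.885
v -0.07 -0.328 0.922
v -0.028 -0.203 0.51
v -0.127 0.217 0.487
v -0.514 0.302 1.208
v -0.353 -0.378 1.245
v -0.769 -0.333 1.356
v -0.868 0.087 1.334
v -0.196 0.014 1.154
v -1.047 0.118 0.135
v -0.886 -0.562 0.172
v -0.532 -0.347 0.046
v -0.631 0.073 0.024
v -1.33 0.068 0.458
v -1.169 -0.612 0.495
v -1.273 -0.477 0.893
v -1.372 -0.057 0.87
v -1.204 -0.274 0.226
v -1.262 2.043 2.187
v -1.092 2.271 2.658
v -0.728 0.545 3.363
v -0.898 0.317 2.893
v -1.371 2.227 2.694
v -1.007 0.501 3.399
v -1.621 2.134 2.595
v -1.256 0.407 3.3
v -1.774 2.016 2.386
v -1.41 0.29 3.091
v -1.791 1.906 2.124
v -1.427 0.179 2.829
v -1.666 1.832 1.879
v -1.301 0.106 2.584
v -1.432 1.815 1.717
v -1.068 0.089 2.422
v -1.153 1.859 1.681
v -0.789 0.133 2.386
v -0.904 1.953 1.78
v -0.539 0.226 2.485
v -0.75 2.07 1.989
v -0.386 0.344 2.694
v -0.733 2.181 2.251
v -0.369 0.454 2.956
v -0.859 2.254 2.496
v -0.494 0.528 3.201
v 2.579 1.599 0.615
v 2.824 1.255 1.012
v 2.361 2.661 1.665
v 3.1 1.482 0.84
v 3.132 1.763 0.562
v 2.905 1.968 0.309
v 2.526 2 0.199
v 2.171 1.844 0.283
v 2.006 1.573 0.522
v 2.11 1.315 0.805
v 2.433 1.189 0.998
f 1 38 17
f 38 12 41
f 17 41 6
f 38 41 17
f 1 17 13
f 17 6 18
f 13 18 2
f 17 18 13
f 1 13 22
f 13 2 23
f 22 23 8
f 13 23 22
f 1 22 34
f 22 8 37
f 34 37 11
f 22 37 34
f 1 34 38
f 34 11 42
f 38 42 12
f 34 42 38
f 2 18 29
f 18 6 32
f 29 32 10
f 18 32 29
f 6 41 19
f 41 12 40
f 19 40 5
f 41 40 19
f 12 42 39
f 42 11 35
f 39 35 3
f 42 35 39
f 11 37 36
f 37 8 24
f 36 24 7
f 37 24 36
f 8 23 28
f 23 2 25
f 28 25 9
f 23 25 28
f 4 30 16
f 30 10 31
f 16 31 5
f 30 31 16
f 4 16 14
f 16 5 15
f 14 15 3
f 16 15 14
f 4 14 21
f 14 3 20
f 21 20 7
f 14 20 21
f 4 21 26
f 21 7 27
f 26 27 9
f 21 27 26
f 4 26 30
f 26 9 33
f 30 33 10
f 26 33 30
f 5 31 19
f 31 10 32
f 19 32 6
f 31 32 19
f 3 15 39
f 15 5 40
f 39 40 12
f 15 40 39
f 7 20 36
f 20 3 35
f 36 35 11
f 20 35 36
f 9 27 28
f 27 7 24
f 28 24 8
f 27 24 28
f 10 33 29
f 33 9 25
f 29 25 2
f 33 25 29
f 44 43 47
f 44 47 45
f 45 47 48
f 45 48 46
f 47 43 49
f 47 49 48
f 48 49 50
f 48 50 46
f 49 43 51
f 49 51 50
f 50 51 52
f 50 52 46
f 51 43 53
f 51 53 52
f 52 53 54
f 52 54 46
f 53 43 55
f 53 55 54
f 54 55 56
f 54 56 46
f 55 43 57
f 55 57 56
f 56 57 58
f 56 58 46
f 57 43 59
f 57 59 58
f 58 59 60
f 58 60 46
f 59 43 61
f 59 61 60
f 60 61 62
f 60 62 46
f 61 43 63
f 61 63 62
f 62 63 64
f 62 64 46
f 63 43 65
f 63 65 64
f 64 65 66
f 64 66 46
f 65 43 67
f 65 67 66
f 66 67 68
f 66 68 46
f 67 43 44
f 67 44 68
f 68 44 45
f 68 45 46
f 70 69 72
f 70 72 71
f 72 69 73
f 72 73 71
f 73 69 74
f 73 74 71
f 74 69 75
f 74 75 71
f 75 69 76
f 75 76 71
f 76 69 77
f 76 77 71
f 77 69 78
f 77 78 71
f 78 69 79
f 78 79 71
f 79 69 70
f 79 70 71



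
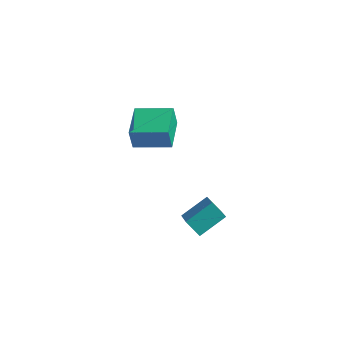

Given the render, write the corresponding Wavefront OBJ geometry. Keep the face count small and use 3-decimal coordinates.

v -3.009 2.66 -2.241
v -3.148 2.575 -1.164
v -3.569 4.243 -2.188
v -3.707 4.158 -1.11
v -1.393 3.222 -1.99
v -1.531 3.137 -0.912
v -1.952 4.805 -1.936
v -2.091 4.72 -0.859
v 1.846 -1.054 -2.109
v 1.176 -0.964 -1.561
v 2.489 -0.011 -1.496
v 1.819 0.079 -0.948
v 2.621 -2.199 -0.972
v 1.951 -2.109 -0.424
v 3.264 -1.156 -0.359
v 2.594 -1.066 0.189
f 2 4 1
f 5 2 1
f 1 4 3
f 3 5 1
f 2 8 4
f 6 2 5
f 6 8 2
f 4 8 3
f 7 5 3
f 3 8 7
f 7 6 5
f 8 6 7
f 10 12 9
f 13 10 9
f 9 12 11
f 11 13 9
f 10 16 12
f 14 10 13
f 14 16 10
f 12 16 11
f 15 13 11
f 11 16 15
f 15 14 13
f 16 14 15



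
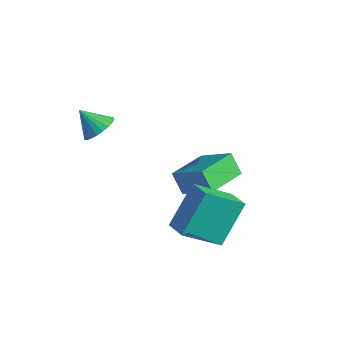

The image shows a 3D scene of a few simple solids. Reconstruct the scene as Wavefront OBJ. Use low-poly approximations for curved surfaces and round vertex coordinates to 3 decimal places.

v 3.598 -0.096 -2.771
v 2.962 -1.586 -1.668
v 3.45 1.227 -1.07
v 2.815 -0.263 0.034
v 4.645 -0.337 -2.494
v 4.01 -1.827 -1.39
v 4.498 0.986 -0.792
v 3.862 -0.504 0.311
v -1.224 -1.673 1.535
v -0.629 -1.671 2.038
v -1.976 -2.067 2.425
v -0.736 -1.388 2.072
v -0.918 -1.149 2.024
v -1.147 -0.99 1.901
v -1.387 -0.934 1.723
v -1.603 -0.992 1.516
v -1.761 -1.153 1.312
v -1.837 -1.393 1.141
v -1.82 -1.676 1.031
v -1.712 -1.959 0.997
v -1.53 -2.198 1.045
v -1.301 -2.357 1.168
v -1.061 -2.413 1.346
v -0.846 -2.355 1.553
v -0.688 -2.194 1.757
v -0.612 -1.954 1.928
v 1.253 0.539 -2.195
v 0.651 0.493 -1.276
v 0.932 2.367 -2.315
v 0.33 2.321 -1.396
v 2.71 0.859 -1.224
v 2.108 0.813 -0.305
v 2.389 2.687 -1.344
v 1.787 2.641 -0.425
f 2 4 1
f 5 2 1
f 1 4 3
f 3 5 1
f 2 8 4
f 6 2 5
f 6 8 2
f 4 8 3
f 7 5 3
f 3 8 7
f 7 6 5
f 8 6 7
f 10 9 12
f 10 12 11
f 12 9 13
f 12 13 11
f 13 9 14
f 13 14 11
f 14 9 15
f 14 15 11
f 15 9 16
f 15 16 11
f 16 9 17
f 16 17 11
f 17 9 18
f 17 18 11
f 18 9 19
f 18 19 11
f 19 9 20
f 19 20 11
f 20 9 21
f 20 21 11
f 21 9 22
f 21 22 11
f 22 9 23
f 22 23 11
f 23 9 24
f 23 24 11
f 24 9 25
f 24 25 11
f 25 9 26
f 25 26 11
f 26 9 10
f 26 10 11
f 28 30 27
f 31 28 27
f 27 30 29
f 29 31 27
f 28 34 30
f 32 28 31
f 32 34 28
f 30 34 29
f 33 31 29
f 29 34 33
f 33 32 31
f 34 32 33



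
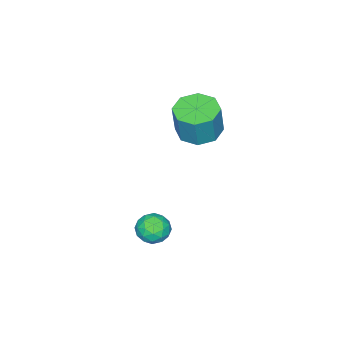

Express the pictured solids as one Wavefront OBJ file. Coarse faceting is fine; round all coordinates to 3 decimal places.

v -3.957 -3.169 1.365
v -3.069 -2.607 1.116
v -2.675 -2.49 2.786
v -3.563 -3.051 3.035
v -3.727 -2.121 1.237
v -3.332 -2.004 2.907
v -4.52 -2.249 1.433
v -4.125 -2.132 3.103
v -4.983 -2.916 1.59
v -4.588 -2.798 3.26
v -4.845 -3.73 1.614
v -4.451 -3.613 3.284
v -4.188 -4.216 1.493
v -3.793 -4.099 3.163
v -3.395 -4.088 1.297
v -3 -3.971 2.967
v -2.932 -3.422 1.14
v -2.537 -3.304 2.81
v 0.994 -0.956 -0.969
v 1.808 -0.882 -0.902
v 1.112 -2.278 -0.938
v 1.926 -2.204 -0.871
v 1.441 -1.977 -0.249
v 1.368 -1.161 -0.269
v 1.552 -1.999 -1.571
v 1.479 -1.183 -1.591
v 2.153 -1.527 -1.274
v 2.084 -1.513 -0.457
v 0.836 -1.647 -1.383
v 0.767 -1.633 -0.566
v 1.391 -0.803 -0.939
v 1.529 -2.357 -0.901
v 1.244 -2.224 -0.536
v 1.723 -2.18 -0.497
v 1.132 -0.967 -0.566
v 1.61 -0.923 -0.527
v 1.395 -1.567 -0.143
v 1.31 -2.237 -1.313
v 1.788 -2.193 -1.274
v 1.197 -0.98 -1.343
v 1.676 -0.936 -1.304
v 1.525 -1.593 -1.697
v 2.072 -1.138 -1.118
v 2.141 -1.915 -1.099
v 1.921 -1.795 -1.511
v 1.878 -1.315 -1.523
v 2.031 -1.131 -0.637
v 2.101 -1.907 -0.619
v 1.816 -1.774 -0.254
v 1.773 -1.294 -0.265
v 2.234 -1.509 -0.856
v 0.819 -1.253 -1.221
v 0.889 -2.029 -1.203
v 1.147 -1.866 -1.575
v 1.104 -1.386 -1.586
v 0.779 -1.245 -0.741
v 0.848 -2.022 -0.722
v 1.042 -1.845 -0.317
v 0.999 -1.365 -0.329
v 0.686 -1.651 -0.984
f 2 1 5
f 2 5 3
f 3 5 6
f 3 6 4
f 5 1 7
f 5 7 6
f 6 7 8
f 6 8 4
f 7 1 9
f 7 9 8
f 8 9 10
f 8 10 4
f 9 1 11
f 9 11 10
f 10 11 12
f 10 12 4
f 11 1 13
f 11 13 12
f 12 13 14
f 12 14 4
f 13 1 15
f 13 15 14
f 14 15 16
f 14 16 4
f 15 1 17
f 15 17 16
f 16 17 18
f 16 18 4
f 17 1 2
f 17 2 18
f 18 2 3
f 18 3 4
f 19 56 35
f 56 30 59
f 35 59 24
f 56 59 35
f 19 35 31
f 35 24 36
f 31 36 20
f 35 36 31
f 19 31 40
f 31 20 41
f 40 41 26
f 31 41 40
f 19 40 52
f 40 26 55
f 52 55 29
f 40 55 52
f 19 52 56
f 52 29 60
f 56 60 30
f 52 60 56
f 20 36 47
f 36 24 50
f 47 50 28
f 36 50 47
f 24 59 37
f 59 30 58
f 37 58 23
f 59 58 37
f 30 60 57
f 60 29 53
f 57 53 21
f 60 53 57
f 29 55 54
f 55 26 42
f 54 42 25
f 55 42 54
f 26 41 46
f 41 20 43
f 46 43 27
f 41 43 46
f 22 48 34
f 48 28 49
f 34 49 23
f 48 49 34
f 22 34 32
f 34 23 33
f 32 33 21
f 34 33 32
f 22 32 39
f 32 21 38
f 39 38 25
f 32 38 39
f 22 39 44
f 39 25 45
f 44 45 27
f 39 45 44
f 22 44 48
f 44 27 51
f 48 51 28
f 44 51 48
f 23 49 37
f 49 28 50
f 37 50 24
f 49 50 37
f 21 33 57
f 33 23 58
f 57 58 30
f 33 58 57
f 25 38 54
f 38 21 53
f 54 53 29
f 38 53 54
f 27 45 46
f 45 25 42
f 46 42 26
f 45 42 46
f 28 51 47
f 51 27 43
f 47 43 20
f 51 43 47



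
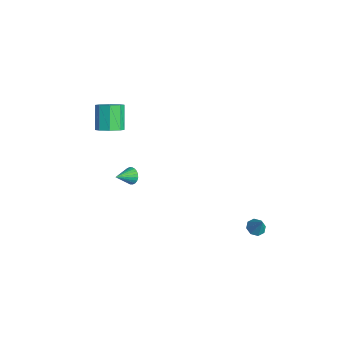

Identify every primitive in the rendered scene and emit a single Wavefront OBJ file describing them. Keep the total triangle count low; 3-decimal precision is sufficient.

v -3.419 -2.506 3.067
v -2.883 -2.718 3.578
v -3.825 -2.285 4.744
v -4.361 -2.074 4.233
v -2.828 -2.154 3.414
v -3.77 -1.722 4.58
v -3.119 -1.797 3.046
v -4.061 -1.365 4.212
v -3.586 -1.855 2.691
v -4.528 -1.423 3.857
v -3.955 -2.295 2.556
v -4.897 -1.862 3.722
v -4.01 -2.858 2.72
v -4.952 -2.426 3.886
v -3.719 -3.215 3.088
v -4.661 -2.783 4.254
v -3.252 -3.157 3.443
v -4.194 -2.725 4.609
v -0.663 -2.512 1.588
v -0.339 -2.264 1.927
v -0.457 -3.468 2.092
v -0.52 -2.25 2.027
v -0.722 -2.277 2.06
v -0.915 -2.339 2.021
v -1.07 -2.427 1.916
v -1.163 -2.528 1.762
v -1.18 -2.627 1.581
v -1.118 -2.708 1.401
v -0.987 -2.76 1.25
v -0.806 -2.773 1.15
v -0.603 -2.747 1.117
v -0.41 -2.685 1.156
v -0.255 -2.597 1.261
v -0.162 -2.495 1.415
v -0.145 -2.397 1.596
v -0.207 -2.315 1.776
v 1.436 3.83 -3.935
v 1.836 4.132 -4.185
v 1.964 3.93 -2.965
v 1.515 4.375 -4.035
v 1.148 4.298 -3.827
v 0.95 3.947 -3.683
v 1.036 3.527 -3.686
v 1.356 3.284 -3.836
v 1.723 3.361 -4.043
v 1.922 3.713 -4.188
f 2 1 5
f 2 5 3
f 3 5 6
f 3 6 4
f 5 1 7
f 5 7 6
f 6 7 8
f 6 8 4
f 7 1 9
f 7 9 8
f 8 9 10
f 8 10 4
f 9 1 11
f 9 11 10
f 10 11 12
f 10 12 4
f 11 1 13
f 11 13 12
f 12 13 14
f 12 14 4
f 13 1 15
f 13 15 14
f 14 15 16
f 14 16 4
f 15 1 17
f 15 17 16
f 16 17 18
f 16 18 4
f 17 1 2
f 17 2 18
f 18 2 3
f 18 3 4
f 20 19 22
f 20 22 21
f 22 19 23
f 22 23 21
f 23 19 24
f 23 24 21
f 24 19 25
f 24 25 21
f 25 19 26
f 25 26 21
f 26 19 27
f 26 27 21
f 27 19 28
f 27 28 21
f 28 19 29
f 28 29 21
f 29 19 30
f 29 30 21
f 30 19 31
f 30 31 21
f 31 19 32
f 31 32 21
f 32 19 33
f 32 33 21
f 33 19 34
f 33 34 21
f 34 19 35
f 34 35 21
f 35 19 36
f 35 36 21
f 36 19 20
f 36 20 21
f 38 37 40
f 38 40 39
f 40 37 41
f 40 41 39
f 41 37 42
f 41 42 39
f 42 37 43
f 42 43 39
f 43 37 44
f 43 44 39
f 44 37 45
f 44 45 39
f 45 37 46
f 45 46 39
f 46 37 38
f 46 38 39



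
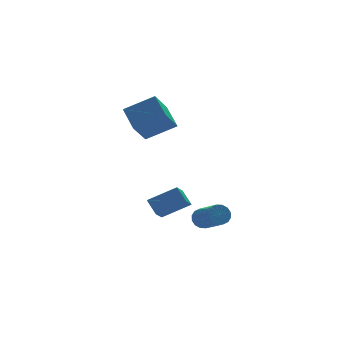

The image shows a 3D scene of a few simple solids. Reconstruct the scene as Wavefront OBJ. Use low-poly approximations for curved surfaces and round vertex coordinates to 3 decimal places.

v -0.287 1.627 -1.894
v 0.207 1.593 -2.135
v 0.5 0.279 -1.346
v 0.007 0.313 -1.106
v 0.251 1.745 -1.898
v 0.544 0.431 -1.109
v 0.15 1.865 -1.66
v 0.443 0.551 -0.871
v -0.067 1.921 -1.485
v 0.226 0.608 -0.696
v -0.343 1.899 -1.42
v -0.05 0.585 -0.631
v -0.604 1.804 -1.482
v -0.311 0.49 -0.693
v -0.78 1.661 -1.654
v -0.487 0.347 -0.865
v -0.824 1.509 -1.891
v -0.531 0.195 -1.102
v -0.723 1.389 -2.129
v -0.43 0.075 -1.34
v -0.506 1.332 -2.304
v -0.213 0.019 -1.515
v -0.23 1.355 -2.369
v 0.063 0.041 -1.58
v 0.031 1.45 -2.307
v 0.324 0.136 -1.518
v -1.881 -0.879 0.474
v -2.083 -0.289 1.052
v -3.097 -0.623 -0.213
v -3.3 -0.033 0.365
v -1.4 -0.147 -0.105
v -1.603 0.443 0.473
v -2.617 0.109 -0.792
v -2.819 0.699 -0.214
v -1.625 2.665 4.038
v -1.747 3.785 4.763
v -2.962 3.004 3.289
v -3.084 4.124 4.014
v -0.856 3.416 3.006
v -0.978 4.536 3.731
v -2.193 3.755 2.257
v -2.315 4.875 2.982
f 2 1 5
f 2 5 3
f 3 5 6
f 3 6 4
f 5 1 7
f 5 7 6
f 6 7 8
f 6 8 4
f 7 1 9
f 7 9 8
f 8 9 10
f 8 10 4
f 9 1 11
f 9 11 10
f 10 11 12
f 10 12 4
f 11 1 13
f 11 13 12
f 12 13 14
f 12 14 4
f 13 1 15
f 13 15 14
f 14 15 16
f 14 16 4
f 15 1 17
f 15 17 16
f 16 17 18
f 16 18 4
f 17 1 19
f 17 19 18
f 18 19 20
f 18 20 4
f 19 1 21
f 19 21 20
f 20 21 22
f 20 22 4
f 21 1 23
f 21 23 22
f 22 23 24
f 22 24 4
f 23 1 25
f 23 25 24
f 24 25 26
f 24 26 4
f 25 1 2
f 25 2 26
f 26 2 3
f 26 3 4
f 28 30 27
f 31 28 27
f 27 30 29
f 29 31 27
f 28 34 30
f 32 28 31
f 32 34 28
f 30 34 29
f 33 31 29
f 29 34 33
f 33 32 31
f 34 32 33
f 36 38 35
f 39 36 35
f 35 38 37
f 37 39 35
f 36 42 38
f 40 36 39
f 40 42 36
f 38 42 37
f 41 39 37
f 37 42 41
f 41 40 39
f 42 40 41



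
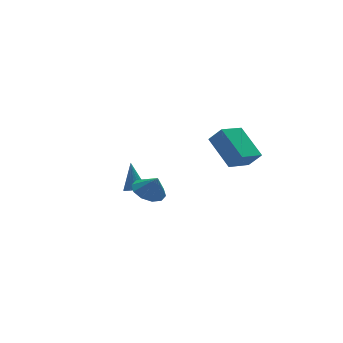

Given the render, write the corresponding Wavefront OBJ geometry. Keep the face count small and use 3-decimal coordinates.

v 4.556 -3.385 2.57
v 3.107 -3.846 3.1
v 4.403 -1.593 3.713
v 2.955 -2.055 4.243
v 5.025 -3.885 3.417
v 3.577 -4.347 3.947
v 4.873 -2.094 4.56
v 3.424 -2.555 5.09
v 0.363 -0.437 0.299
v 1.122 -0.89 -0.099
v 0.677 -0.843 1.361
v 1.298 -0.339 0.06
v 1.116 0.174 0.31
v 0.647 0.454 0.556
v 0.069 0.394 0.704
v -0.397 0.016 0.697
v -0.572 -0.534 0.538
v -0.39 -1.048 0.288
v 0.079 -1.328 0.042
v 0.657 -1.268 -0.106
v 1.627 3.501 -2.235
v 2.246 3.628 -2.387
v 1.833 4.379 -0.665
v 2.105 3.856 -2.496
v 1.87 4.014 -2.553
v 1.586 4.07 -2.547
v 1.31 4.014 -2.48
v 1.097 3.856 -2.363
v 0.989 3.628 -2.222
v 1.007 3.375 -2.083
v 1.148 3.147 -1.974
v 1.384 2.989 -1.917
v 1.667 2.933 -1.923
v 1.943 2.989 -1.99
v 2.156 3.147 -2.106
v 2.264 3.375 -2.248
f 2 4 1
f 5 2 1
f 1 4 3
f 3 5 1
f 2 8 4
f 6 2 5
f 6 8 2
f 4 8 3
f 7 5 3
f 3 8 7
f 7 6 5
f 8 6 7
f 10 9 12
f 10 12 11
f 12 9 13
f 12 13 11
f 13 9 14
f 13 14 11
f 14 9 15
f 14 15 11
f 15 9 16
f 15 16 11
f 16 9 17
f 16 17 11
f 17 9 18
f 17 18 11
f 18 9 19
f 18 19 11
f 19 9 20
f 19 20 11
f 20 9 10
f 20 10 11
f 22 21 24
f 22 24 23
f 24 21 25
f 24 25 23
f 25 21 26
f 25 26 23
f 26 21 27
f 26 27 23
f 27 21 28
f 27 28 23
f 28 21 29
f 28 29 23
f 29 21 30
f 29 30 23
f 30 21 31
f 30 31 23
f 31 21 32
f 31 32 23
f 32 21 33
f 32 33 23
f 33 21 34
f 33 34 23
f 34 21 35
f 34 35 23
f 35 21 36
f 35 36 23
f 36 21 22
f 36 22 23



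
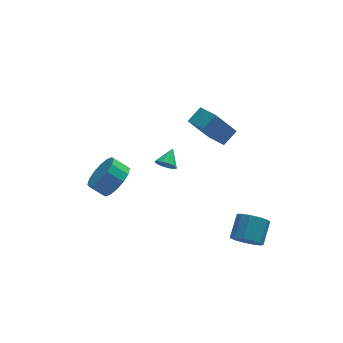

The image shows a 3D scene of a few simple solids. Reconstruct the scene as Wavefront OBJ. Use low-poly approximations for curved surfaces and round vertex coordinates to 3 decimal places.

v 2.714 -3.769 -3.323
v 3.272 -4.338 -3.029
v 3.845 -3.361 -2.223
v 3.286 -2.791 -2.517
v 3.474 -4.138 -3.415
v 4.046 -3.161 -2.609
v 3.434 -3.821 -3.771
v 4.006 -2.843 -2.966
v 3.165 -3.487 -3.986
v 3.738 -2.51 -3.18
v 2.754 -3.243 -3.989
v 3.326 -2.265 -3.184
v 2.329 -3.165 -3.781
v 2.902 -2.188 -2.976
v 2.027 -3.279 -3.428
v 2.599 -2.302 -2.622
v 1.942 -3.549 -3.041
v 2.515 -2.572 -2.236
v 2.103 -3.888 -2.744
v 2.676 -2.911 -1.938
v 2.458 -4.19 -2.63
v 3.03 -3.212 -1.825
v 2.894 -4.357 -2.736
v 3.466 -3.38 -1.931
v 0.05 2.744 -2.704
v 0.581 2.521 -2.906
v 0.59 3.516 -2.136
v 0.496 2.738 -3.12
v 0.292 2.956 -3.222
v 0.023 3.117 -3.186
v -0.239 3.178 -3.02
v -0.423 3.123 -2.77
v -0.481 2.966 -2.502
v -0.396 2.75 -2.288
v -0.192 2.532 -2.185
v 0.077 2.371 -2.222
v 0.339 2.31 -2.388
v 0.523 2.365 -2.638
v 1.067 -1.243 3.543
v 1.799 -0.784 4.086
v 0.567 -0.11 3.261
v 1.298 0.348 3.804
v 2.142 -1.148 2.016
v 2.873 -0.69 2.559
v 1.641 -0.016 1.734
v 2.373 0.443 2.277
v -2.743 1.431 -2.326
v -2.213 1.052 -1.489
v -2.967 1.39 -0.858
v -3.497 1.769 -1.694
v -2.033 1.567 -1.55
v -2.787 1.905 -0.919
v -2.043 2.045 -1.819
v -2.797 2.383 -1.188
v -2.241 2.359 -2.223
v -2.995 2.697 -1.592
v -2.573 2.424 -2.655
v -3.327 2.762 -2.024
v -2.951 2.223 -2.999
v -3.705 2.561 -2.367
v -3.273 1.81 -3.162
v -4.027 2.148 -2.531
v -3.453 1.295 -3.101
v -4.207 1.633 -2.47
v -3.443 0.817 -2.832
v -4.197 1.155 -2.201
v -3.245 0.503 -2.428
v -3.999 0.841 -1.797
v -2.913 0.438 -1.996
v -3.667 0.776 -1.365
v -2.535 0.639 -1.653
v -3.289 0.977 -1.021
f 2 1 5
f 2 5 3
f 3 5 6
f 3 6 4
f 5 1 7
f 5 7 6
f 6 7 8
f 6 8 4
f 7 1 9
f 7 9 8
f 8 9 10
f 8 10 4
f 9 1 11
f 9 11 10
f 10 11 12
f 10 12 4
f 11 1 13
f 11 13 12
f 12 13 14
f 12 14 4
f 13 1 15
f 13 15 14
f 14 15 16
f 14 16 4
f 15 1 17
f 15 17 16
f 16 17 18
f 16 18 4
f 17 1 19
f 17 19 18
f 18 19 20
f 18 20 4
f 19 1 21
f 19 21 20
f 20 21 22
f 20 22 4
f 21 1 23
f 21 23 22
f 22 23 24
f 22 24 4
f 23 1 2
f 23 2 24
f 24 2 3
f 24 3 4
f 26 25 28
f 26 28 27
f 28 25 29
f 28 29 27
f 29 25 30
f 29 30 27
f 30 25 31
f 30 31 27
f 31 25 32
f 31 32 27
f 32 25 33
f 32 33 27
f 33 25 34
f 33 34 27
f 34 25 35
f 34 35 27
f 35 25 36
f 35 36 27
f 36 25 37
f 36 37 27
f 37 25 38
f 37 38 27
f 38 25 26
f 38 26 27
f 40 42 39
f 43 40 39
f 39 42 41
f 41 43 39
f 40 46 42
f 44 40 43
f 44 46 40
f 42 46 41
f 45 43 41
f 41 46 45
f 45 44 43
f 46 44 45
f 48 47 51
f 48 51 49
f 49 51 52
f 49 52 50
f 51 47 53
f 51 53 52
f 52 53 54
f 52 54 50
f 53 47 55
f 53 55 54
f 54 55 56
f 54 56 50
f 55 47 57
f 55 57 56
f 56 57 58
f 56 58 50
f 57 47 59
f 57 59 58
f 58 59 60
f 58 60 50
f 59 47 61
f 59 61 60
f 60 61 62
f 60 62 50
f 61 47 63
f 61 63 62
f 62 63 64
f 62 64 50
f 63 47 65
f 63 65 64
f 64 65 66
f 64 66 50
f 65 47 67
f 65 67 66
f 66 67 68
f 66 68 50
f 67 47 69
f 67 69 68
f 68 69 70
f 68 70 50
f 69 47 71
f 69 71 70
f 70 71 72
f 70 72 50
f 71 47 48
f 71 48 72
f 72 48 49
f 72 49 50



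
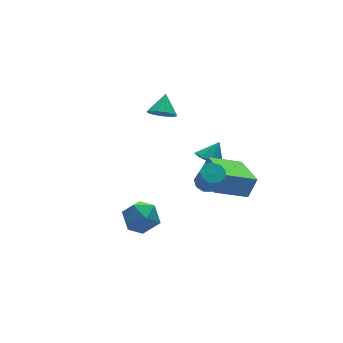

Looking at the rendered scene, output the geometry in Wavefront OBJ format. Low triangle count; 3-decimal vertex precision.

v 0.221 -1.971 -0.625
v 0.854 -2.114 -0.657
v 0.752 -2.853 0.632
v 0.119 -2.709 0.665
v 0.796 -1.73 -0.442
v 0.695 -2.468 0.848
v 0.469 -1.458 -0.312
v 0.368 -2.197 0.978
v 0.026 -1.426 -0.328
v -0.076 -2.165 0.962
v -0.326 -1.649 -0.484
v -0.428 -2.388 0.806
v -0.422 -2.022 -0.705
v -0.524 -2.761 0.585
v -0.217 -2.372 -0.889
v -0.319 -3.11 0.401
v 0.192 -2.533 -0.949
v 0.091 -3.272 0.341
v 0.615 -2.431 -0.858
v 0.514 -3.17 0.432
v -4.279 -1.607 -1.306
v -3.501 -1.592 -2.012
v -3.779 -3.148 -0.788
v -3.001 -3.133 -1.494
v -2.971 -2.487 -0.666
v -3.28 -1.534 -0.986
v -4 -3.206 -1.814
v -4.309 -2.253 -2.134
v -3.328 -2.58 -2.327
v -2.692 -2.136 -1.617
v -4.588 -2.604 -1.183
v -3.952 -2.16 -0.473
v 1.098 -1.171 -2.466
v 1.654 -1.118 -1.348
v 1.388 0.855 -2.705
v 1.944 0.907 -1.587
v 2.876 -1.527 -3.333
v 3.432 -1.475 -2.215
v 3.166 0.498 -3.572
v 3.722 0.551 -2.454
v 2.664 2.086 -2.914
v 3.253 1.617 -3.286
v 3.396 2.254 -1.966
v 3.304 2.24 -3.436
v 2.979 2.773 -3.28
v 2.47 2.903 -2.91
v 2.074 2.555 -2.542
v 2.024 1.932 -2.392
v 2.348 1.399 -2.548
v 2.857 1.269 -2.919
v 0.148 2.478 1.419
v 0.711 2.592 0.891
v 0.772 3.202 2.241
v 0.418 2.914 0.831
v 0.039 3.097 0.957
v -0.305 3.084 1.23
v -0.506 2.878 1.563
v -0.498 2.546 1.85
v -0.286 2.192 2.001
v 0.065 1.929 1.966
v 0.442 1.84 1.758
v 0.725 1.954 1.443
v 0.826 2.235 1.119
f 2 1 5
f 2 5 3
f 3 5 6
f 3 6 4
f 5 1 7
f 5 7 6
f 6 7 8
f 6 8 4
f 7 1 9
f 7 9 8
f 8 9 10
f 8 10 4
f 9 1 11
f 9 11 10
f 10 11 12
f 10 12 4
f 11 1 13
f 11 13 12
f 12 13 14
f 12 14 4
f 13 1 15
f 13 15 14
f 14 15 16
f 14 16 4
f 15 1 17
f 15 17 16
f 16 17 18
f 16 18 4
f 17 1 19
f 17 19 18
f 18 19 20
f 18 20 4
f 19 1 2
f 19 2 20
f 20 2 3
f 20 3 4
f 21 32 26
f 21 26 22
f 21 22 28
f 21 28 31
f 21 31 32
f 22 26 30
f 26 32 25
f 32 31 23
f 31 28 27
f 28 22 29
f 24 30 25
f 24 25 23
f 24 23 27
f 24 27 29
f 24 29 30
f 25 30 26
f 23 25 32
f 27 23 31
f 29 27 28
f 30 29 22
f 34 36 33
f 37 34 33
f 33 36 35
f 35 37 33
f 34 40 36
f 38 34 37
f 38 40 34
f 36 40 35
f 39 37 35
f 35 40 39
f 39 38 37
f 40 38 39
f 42 41 44
f 42 44 43
f 44 41 45
f 44 45 43
f 45 41 46
f 45 46 43
f 46 41 47
f 46 47 43
f 47 41 48
f 47 48 43
f 48 41 49
f 48 49 43
f 49 41 50
f 49 50 43
f 50 41 42
f 50 42 43
f 52 51 54
f 52 54 53
f 54 51 55
f 54 55 53
f 55 51 56
f 55 56 53
f 56 51 57
f 56 57 53
f 57 51 58
f 57 58 53
f 58 51 59
f 58 59 53
f 59 51 60
f 59 60 53
f 60 51 61
f 60 61 53
f 61 51 62
f 61 62 53
f 62 51 63
f 62 63 53
f 63 51 52
f 63 52 53



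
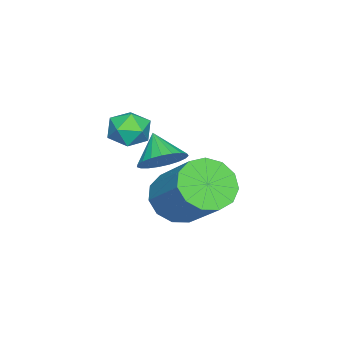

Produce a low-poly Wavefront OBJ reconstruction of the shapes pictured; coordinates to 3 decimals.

v -1.478 -2.663 0.767
v -0.765 -3.023 1.026
v -2.082 -3.277 1.573
v -0.781 -2.74 1.23
v -0.918 -2.443 1.353
v -1.152 -2.185 1.375
v -1.442 -2.009 1.292
v -1.738 -1.946 1.118
v -1.989 -2.007 0.883
v -2.152 -2.181 0.628
v -2.199 -2.439 0.397
v -2.12 -2.736 0.23
v -1.931 -3.02 0.156
v -1.663 -3.242 0.187
v -1.364 -3.364 0.319
v -1.084 -3.365 0.527
v -0.872 -3.244 0.778
v -0.432 -2.669 2.224
v 0.011 -2.65 2.851
v -0.671 -3.87 2.429
v -0.228 -3.851 3.056
v -0.897 -3.475 3.047
v -0.75 -2.732 2.92
v 0.09 -3.788 2.36
v 0.237 -3.045 2.233
v 0.333 -3.341 2.935
v -0.277 -3.148 3.359
v -0.383 -3.372 1.921
v -0.993 -3.179 2.345
v 1.039 -1.006 0.949
v 1.928 -1.304 0.664
v 2.81 0.008 2.046
v 1.921 0.306 2.331
v 1.797 -0.875 0.341
v 2.679 0.437 1.724
v 1.425 -0.488 0.211
v 2.307 0.824 1.594
v 0.93 -0.266 0.316
v 1.812 1.046 1.698
v 0.47 -0.278 0.621
v 1.352 1.034 2.004
v 0.191 -0.522 1.03
v 1.073 0.79 2.413
v 0.181 -0.919 1.414
v 1.063 0.393 2.796
v 0.443 -1.344 1.65
v 1.325 -0.032 3.032
v 0.895 -1.661 1.663
v 1.777 -0.35 3.045
v 1.392 -1.771 1.449
v 2.274 -0.459 2.832
v 1.777 -1.637 1.077
v 2.659 -0.326 2.459
f 2 1 4
f 2 4 3
f 4 1 5
f 4 5 3
f 5 1 6
f 5 6 3
f 6 1 7
f 6 7 3
f 7 1 8
f 7 8 3
f 8 1 9
f 8 9 3
f 9 1 10
f 9 10 3
f 10 1 11
f 10 11 3
f 11 1 12
f 11 12 3
f 12 1 13
f 12 13 3
f 13 1 14
f 13 14 3
f 14 1 15
f 14 15 3
f 15 1 16
f 15 16 3
f 16 1 17
f 16 17 3
f 17 1 2
f 17 2 3
f 18 29 23
f 18 23 19
f 18 19 25
f 18 25 28
f 18 28 29
f 19 23 27
f 23 29 22
f 29 28 20
f 28 25 24
f 25 19 26
f 21 27 22
f 21 22 20
f 21 20 24
f 21 24 26
f 21 26 27
f 22 27 23
f 20 22 29
f 24 20 28
f 26 24 25
f 27 26 19
f 31 30 34
f 31 34 32
f 32 34 35
f 32 35 33
f 34 30 36
f 34 36 35
f 35 36 37
f 35 37 33
f 36 30 38
f 36 38 37
f 37 38 39
f 37 39 33
f 38 30 40
f 38 40 39
f 39 40 41
f 39 41 33
f 40 30 42
f 40 42 41
f 41 42 43
f 41 43 33
f 42 30 44
f 42 44 43
f 43 44 45
f 43 45 33
f 44 30 46
f 44 46 45
f 45 46 47
f 45 47 33
f 46 30 48
f 46 48 47
f 47 48 49
f 47 49 33
f 48 30 50
f 48 50 49
f 49 50 51
f 49 51 33
f 50 30 52
f 50 52 51
f 51 52 53
f 51 53 33
f 52 30 31
f 52 31 53
f 53 31 32
f 53 32 33



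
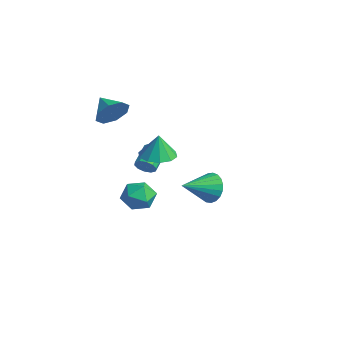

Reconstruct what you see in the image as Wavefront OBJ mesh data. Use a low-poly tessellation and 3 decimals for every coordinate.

v -1.798 -1.368 3.448
v -1.443 -1 4.307
v -3.062 -1.512 4.032
v -1.718 -0.454 3.847
v -2.04 -0.443 3.153
v -2.221 -0.974 2.631
v -2.154 -1.735 2.588
v -1.878 -2.281 3.049
v -1.556 -2.292 3.743
v -1.375 -1.761 4.264
v -0.288 0.412 -2.217
v 0.278 -0.441 -2.33
v -1.678 -0.479 -2.45
v -1.112 -1.332 -2.563
v -1.177 -0.876 -1.642
v -0.318 -0.325 -1.498
v -1.082 -0.595 -3.282
v -0.223 -0.044 -3.138
v -0.213 -1.064 -2.989
v -0.271 -1.237 -1.974
v -1.129 0.317 -2.806
v -1.187 0.144 -1.791
v -1.455 4.144 -3.358
v -0.888 3.884 -4.165
v -1.225 2.296 -2.602
v -0.595 4.031 -3.896
v -0.451 4.197 -3.533
v -0.481 4.354 -3.14
v -0.678 4.475 -2.785
v -1.011 4.538 -2.529
v -1.419 4.534 -2.416
v -1.834 4.462 -2.466
v -2.184 4.335 -2.671
v -2.407 4.175 -2.994
v -2.465 4.01 -3.38
v -2.349 3.868 -3.763
v -2.078 3.773 -4.075
v -1.7 3.743 -4.263
v -1.278 3.782 -4.295
v -1.861 0.486 -1.033
v -1.541 0.404 -0.497
v -2.378 1.352 0.149
v -2.699 1.434 -0.387
v -1.37 0.691 -0.696
v -2.207 1.639 -0.051
v -1.386 0.9 -1.025
v -2.224 1.848 -0.379
v -1.584 0.95 -1.356
v -2.422 1.899 -0.71
v -1.888 0.824 -1.564
v -2.725 1.772 -0.918
v -2.182 0.568 -1.569
v -3.019 1.516 -0.923
v -2.353 0.281 -1.369
v -3.19 1.229 -0.724
v -2.336 0.072 -1.041
v -3.174 1.02 -0.395
v -2.138 0.021 -0.71
v -2.976 0.97 -0.064
v -1.835 0.148 -0.502
v -2.672 1.096 0.144
v 3.281 -1.226 2.866
v 4.212 -0.956 2.82
v 3.339 -1.194 4.234
v 3.875 -0.46 2.823
v 3.311 -0.256 2.842
v 2.736 -0.423 2.871
v 2.369 -0.896 2.897
v 2.35 -1.495 2.911
v 2.687 -1.991 2.908
v 3.251 -2.195 2.889
v 3.826 -2.028 2.861
v 4.193 -1.555 2.835
f 2 1 4
f 2 4 3
f 4 1 5
f 4 5 3
f 5 1 6
f 5 6 3
f 6 1 7
f 6 7 3
f 7 1 8
f 7 8 3
f 8 1 9
f 8 9 3
f 9 1 10
f 9 10 3
f 10 1 2
f 10 2 3
f 11 22 16
f 11 16 12
f 11 12 18
f 11 18 21
f 11 21 22
f 12 16 20
f 16 22 15
f 22 21 13
f 21 18 17
f 18 12 19
f 14 20 15
f 14 15 13
f 14 13 17
f 14 17 19
f 14 19 20
f 15 20 16
f 13 15 22
f 17 13 21
f 19 17 18
f 20 19 12
f 24 23 26
f 24 26 25
f 26 23 27
f 26 27 25
f 27 23 28
f 27 28 25
f 28 23 29
f 28 29 25
f 29 23 30
f 29 30 25
f 30 23 31
f 30 31 25
f 31 23 32
f 31 32 25
f 32 23 33
f 32 33 25
f 33 23 34
f 33 34 25
f 34 23 35
f 34 35 25
f 35 23 36
f 35 36 25
f 36 23 37
f 36 37 25
f 37 23 38
f 37 38 25
f 38 23 39
f 38 39 25
f 39 23 24
f 39 24 25
f 41 40 44
f 41 44 42
f 42 44 45
f 42 45 43
f 44 40 46
f 44 46 45
f 45 46 47
f 45 47 43
f 46 40 48
f 46 48 47
f 47 48 49
f 47 49 43
f 48 40 50
f 48 50 49
f 49 50 51
f 49 51 43
f 50 40 52
f 50 52 51
f 51 52 53
f 51 53 43
f 52 40 54
f 52 54 53
f 53 54 55
f 53 55 43
f 54 40 56
f 54 56 55
f 55 56 57
f 55 57 43
f 56 40 58
f 56 58 57
f 57 58 59
f 57 59 43
f 58 40 60
f 58 60 59
f 59 60 61
f 59 61 43
f 60 40 41
f 60 41 61
f 61 41 42
f 61 42 43
f 63 62 65
f 63 65 64
f 65 62 66
f 65 66 64
f 66 62 67
f 66 67 64
f 67 62 68
f 67 68 64
f 68 62 69
f 68 69 64
f 69 62 70
f 69 70 64
f 70 62 71
f 70 71 64
f 71 62 72
f 71 72 64
f 72 62 73
f 72 73 64
f 73 62 63
f 73 63 64

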